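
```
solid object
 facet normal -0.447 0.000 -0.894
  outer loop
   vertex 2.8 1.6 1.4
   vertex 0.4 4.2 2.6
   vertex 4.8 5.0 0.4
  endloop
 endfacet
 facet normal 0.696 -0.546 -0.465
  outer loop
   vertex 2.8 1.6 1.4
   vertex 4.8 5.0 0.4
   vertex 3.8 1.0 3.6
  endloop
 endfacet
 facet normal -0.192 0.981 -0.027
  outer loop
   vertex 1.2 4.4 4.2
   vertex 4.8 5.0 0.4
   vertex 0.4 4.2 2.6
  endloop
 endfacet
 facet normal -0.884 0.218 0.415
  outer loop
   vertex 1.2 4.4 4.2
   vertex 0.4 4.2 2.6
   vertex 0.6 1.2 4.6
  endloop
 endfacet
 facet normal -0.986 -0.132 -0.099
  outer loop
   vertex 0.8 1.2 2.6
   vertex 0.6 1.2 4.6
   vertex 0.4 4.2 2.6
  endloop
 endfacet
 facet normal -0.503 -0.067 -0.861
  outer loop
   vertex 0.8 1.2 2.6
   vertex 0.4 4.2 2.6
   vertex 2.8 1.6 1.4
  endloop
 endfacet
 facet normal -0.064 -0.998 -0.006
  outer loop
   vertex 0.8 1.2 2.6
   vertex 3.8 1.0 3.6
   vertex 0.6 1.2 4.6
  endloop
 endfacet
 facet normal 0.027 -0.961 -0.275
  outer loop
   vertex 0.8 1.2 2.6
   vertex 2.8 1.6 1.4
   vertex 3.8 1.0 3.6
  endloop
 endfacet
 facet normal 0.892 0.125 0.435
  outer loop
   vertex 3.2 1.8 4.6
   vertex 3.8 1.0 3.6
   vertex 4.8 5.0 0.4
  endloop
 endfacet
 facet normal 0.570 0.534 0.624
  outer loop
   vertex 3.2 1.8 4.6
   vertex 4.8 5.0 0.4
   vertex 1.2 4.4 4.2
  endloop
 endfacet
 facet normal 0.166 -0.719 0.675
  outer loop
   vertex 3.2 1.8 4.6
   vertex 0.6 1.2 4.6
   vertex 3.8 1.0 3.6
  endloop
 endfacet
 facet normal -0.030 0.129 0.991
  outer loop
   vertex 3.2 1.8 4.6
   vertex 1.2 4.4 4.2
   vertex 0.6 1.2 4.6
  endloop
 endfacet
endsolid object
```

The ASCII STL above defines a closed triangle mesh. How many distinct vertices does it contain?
8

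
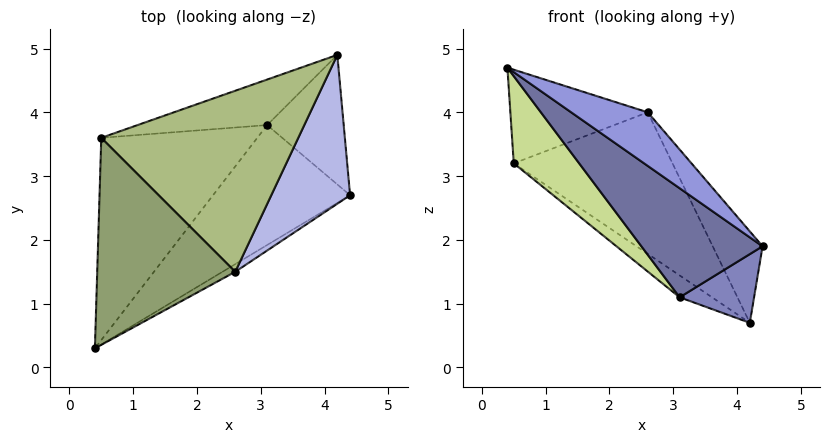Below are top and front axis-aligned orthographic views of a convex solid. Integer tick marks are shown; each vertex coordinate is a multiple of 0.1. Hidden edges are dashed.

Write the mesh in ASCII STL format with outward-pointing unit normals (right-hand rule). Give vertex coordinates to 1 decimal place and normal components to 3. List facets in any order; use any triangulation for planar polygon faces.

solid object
 facet normal -0.113 -0.669 -0.735
  outer loop
   vertex 3.1 3.8 1.1
   vertex 4.4 2.7 1.9
   vertex 0.4 0.3 4.7
  endloop
 endfacet
 facet normal 0.146 -0.464 -0.874
  outer loop
   vertex 3.1 3.8 1.1
   vertex 4.2 4.9 0.7
   vertex 4.4 2.7 1.9
  endloop
 endfacet
 facet normal 0.444 -0.887 -0.127
  outer loop
   vertex 2.6 1.5 4.0
   vertex 0.4 0.3 4.7
   vertex 4.4 2.7 1.9
  endloop
 endfacet
 facet normal 0.542 0.440 0.716
  outer loop
   vertex 2.6 1.5 4.0
   vertex 4.4 2.7 1.9
   vertex 4.2 4.9 0.7
  endloop
 endfacet
 facet normal 0.065 0.411 0.909
  outer loop
   vertex 0.5 3.6 3.2
   vertex 0.4 0.3 4.7
   vertex 2.6 1.5 4.0
  endloop
 endfacet
 facet normal 0.301 0.587 0.751
  outer loop
   vertex 0.5 3.6 3.2
   vertex 2.6 1.5 4.0
   vertex 4.2 4.9 0.7
  endloop
 endfacet
 facet normal -0.580 -0.323 -0.748
  outer loop
   vertex 0.5 3.6 3.2
   vertex 3.1 3.8 1.1
   vertex 0.4 0.3 4.7
  endloop
 endfacet
 facet normal -0.606 0.345 -0.717
  outer loop
   vertex 0.5 3.6 3.2
   vertex 4.2 4.9 0.7
   vertex 3.1 3.8 1.1
  endloop
 endfacet
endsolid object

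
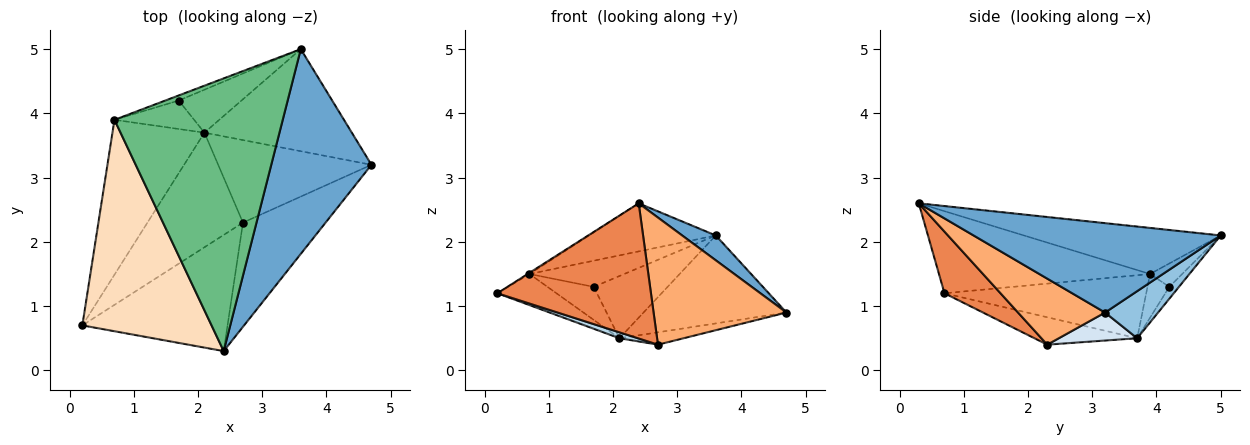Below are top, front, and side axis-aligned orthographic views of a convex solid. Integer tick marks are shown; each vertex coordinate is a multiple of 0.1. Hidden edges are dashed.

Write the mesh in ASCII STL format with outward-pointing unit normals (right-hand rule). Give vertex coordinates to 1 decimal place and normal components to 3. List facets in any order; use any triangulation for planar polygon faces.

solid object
 facet normal 0.663 -0.090 0.743
  outer loop
   vertex 2.4 0.3 2.6
   vertex 4.7 3.2 0.9
   vertex 3.6 5.0 2.1
  endloop
 endfacet
 facet normal 0.235 0.635 -0.736
  outer loop
   vertex 2.1 3.7 0.5
   vertex 3.6 5.0 2.1
   vertex 4.7 3.2 0.9
  endloop
 endfacet
 facet normal -0.276 -0.050 -0.960
  outer loop
   vertex 2.7 2.3 0.4
   vertex 0.2 0.7 1.2
   vertex 2.1 3.7 0.5
  endloop
 endfacet
 facet normal 0.178 0.146 -0.973
  outer loop
   vertex 2.7 2.3 0.4
   vertex 2.1 3.7 0.5
   vertex 4.7 3.2 0.9
  endloop
 endfacet
 facet normal 0.267 -0.731 -0.628
  outer loop
   vertex 2.7 2.3 0.4
   vertex 2.4 0.3 2.6
   vertex 0.2 0.7 1.2
  endloop
 endfacet
 facet normal 0.452 -0.690 -0.566
  outer loop
   vertex 2.7 2.3 0.4
   vertex 4.7 3.2 0.9
   vertex 2.4 0.3 2.6
  endloop
 endfacet
 facet normal -0.558 0.163 -0.814
  outer loop
   vertex 0.7 3.9 1.5
   vertex 2.1 3.7 0.5
   vertex 0.2 0.7 1.2
  endloop
 endfacet
 facet normal -0.536 0.005 0.844
  outer loop
   vertex 0.7 3.9 1.5
   vertex 0.2 0.7 1.2
   vertex 2.4 0.3 2.6
  endloop
 endfacet
 facet normal -0.260 0.168 0.951
  outer loop
   vertex 0.7 3.9 1.5
   vertex 2.4 0.3 2.6
   vertex 3.6 5.0 2.1
  endloop
 endfacet
 facet normal -0.107 0.818 -0.565
  outer loop
   vertex 1.7 4.2 1.3
   vertex 3.6 5.0 2.1
   vertex 2.1 3.7 0.5
  endloop
 endfacet
 facet normal -0.316 0.931 -0.182
  outer loop
   vertex 1.7 4.2 1.3
   vertex 0.7 3.9 1.5
   vertex 3.6 5.0 2.1
  endloop
 endfacet
 facet normal -0.337 0.713 -0.614
  outer loop
   vertex 1.7 4.2 1.3
   vertex 2.1 3.7 0.5
   vertex 0.7 3.9 1.5
  endloop
 endfacet
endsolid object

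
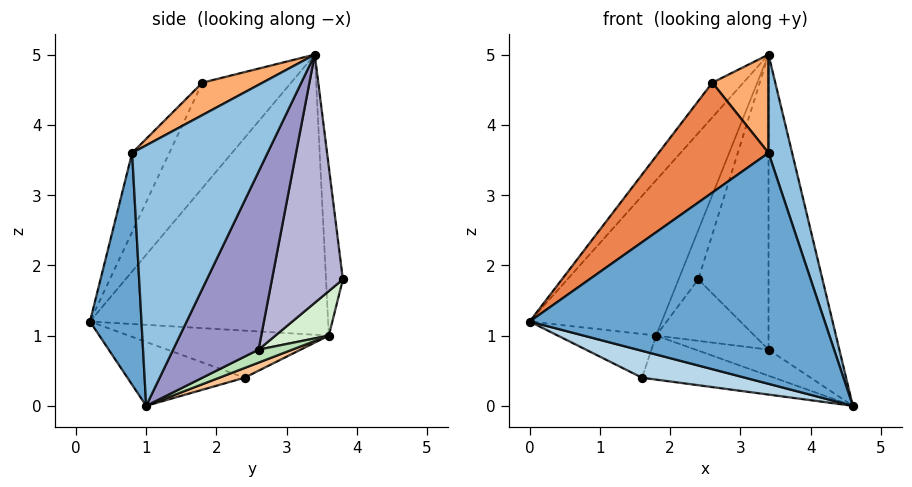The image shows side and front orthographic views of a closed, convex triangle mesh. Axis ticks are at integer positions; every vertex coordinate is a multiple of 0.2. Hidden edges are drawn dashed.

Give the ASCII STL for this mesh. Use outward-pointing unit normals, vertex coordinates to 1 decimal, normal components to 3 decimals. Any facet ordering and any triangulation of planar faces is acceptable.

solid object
 facet normal 0.172 -0.985 0.003
  outer loop
   vertex 3.4 0.8 3.6
   vertex 0.0 0.2 1.2
   vertex 4.6 1.0 0.0
  endloop
 endfacet
 facet normal 0.939 -0.164 0.304
  outer loop
   vertex 3.4 0.8 3.6
   vertex 4.6 1.0 0.0
   vertex 3.4 3.4 5.0
  endloop
 endfacet
 facet normal -0.217 -0.191 -0.957
  outer loop
   vertex 1.6 2.4 0.4
   vertex 4.6 1.0 0.0
   vertex 0.0 0.2 1.2
  endloop
 endfacet
 facet normal -0.821 0.287 0.493
  outer loop
   vertex 2.6 1.8 4.6
   vertex 3.4 3.4 5.0
   vertex 0.0 0.2 1.2
  endloop
 endfacet
 facet normal -0.264 -0.779 0.568
  outer loop
   vertex 2.6 1.8 4.6
   vertex 0.0 0.2 1.2
   vertex 3.4 0.8 3.6
  endloop
 endfacet
 facet normal 0.453 -0.423 0.785
  outer loop
   vertex 2.6 1.8 4.6
   vertex 3.4 0.8 3.6
   vertex 3.4 3.4 5.0
  endloop
 endfacet
 facet normal 0.083 0.435 -0.897
  outer loop
   vertex 1.8 3.6 1.0
   vertex 4.6 1.0 0.0
   vertex 1.6 2.4 0.4
  endloop
 endfacet
 facet normal -0.776 0.381 -0.503
  outer loop
   vertex 1.8 3.6 1.0
   vertex 1.6 2.4 0.4
   vertex 0.0 0.2 1.2
  endloop
 endfacet
 facet normal -0.819 0.454 0.350
  outer loop
   vertex 1.8 3.6 1.0
   vertex 0.0 0.2 1.2
   vertex 3.4 3.4 5.0
  endloop
 endfacet
 facet normal -0.624 0.728 0.286
  outer loop
   vertex 1.8 3.6 1.0
   vertex 3.4 3.4 5.0
   vertex 2.4 3.8 1.8
  endloop
 endfacet
 facet normal 0.270 0.585 -0.765
  outer loop
   vertex 3.4 2.6 0.8
   vertex 4.6 1.0 0.0
   vertex 1.8 3.6 1.0
  endloop
 endfacet
 facet normal 0.413 0.761 -0.500
  outer loop
   vertex 3.4 2.6 0.8
   vertex 1.8 3.6 1.0
   vertex 2.4 3.8 1.8
  endloop
 endfacet
 facet normal 0.764 0.634 -0.121
  outer loop
   vertex 3.4 2.6 0.8
   vertex 3.4 3.4 5.0
   vertex 4.6 1.0 0.0
  endloop
 endfacet
 facet normal 0.704 0.698 -0.133
  outer loop
   vertex 3.4 2.6 0.8
   vertex 2.4 3.8 1.8
   vertex 3.4 3.4 5.0
  endloop
 endfacet
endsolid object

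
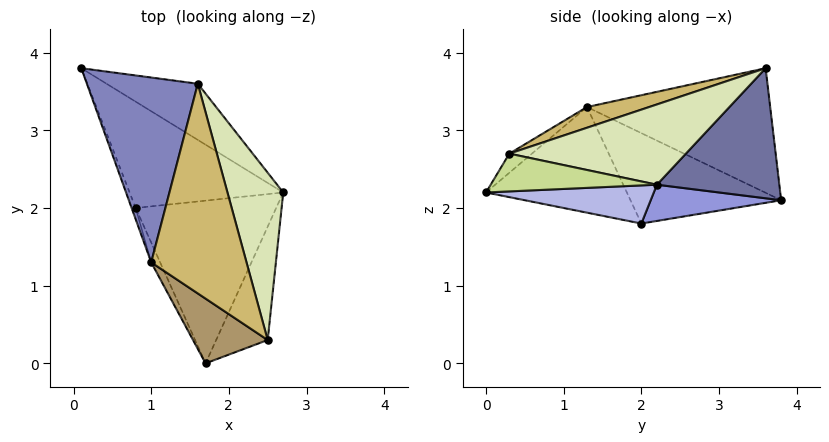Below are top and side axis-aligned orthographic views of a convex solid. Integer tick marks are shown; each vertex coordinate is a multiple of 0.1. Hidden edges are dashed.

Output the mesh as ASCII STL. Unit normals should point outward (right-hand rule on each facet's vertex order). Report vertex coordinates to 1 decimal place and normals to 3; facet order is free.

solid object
 facet normal 0.509 0.783 -0.357
  outer loop
   vertex 1.6 3.6 3.8
   vertex 2.7 2.2 2.3
   vertex 0.1 3.8 2.1
  endloop
 endfacet
 facet normal -0.746 0.050 0.664
  outer loop
   vertex 1.0 1.3 3.3
   vertex 1.6 3.6 3.8
   vertex 0.1 3.8 2.1
  endloop
 endfacet
 facet normal 0.223 0.244 -0.944
  outer loop
   vertex 0.8 2.0 1.8
   vertex 0.1 3.8 2.1
   vertex 2.7 2.2 2.3
  endloop
 endfacet
 facet normal 0.261 -0.075 -0.962
  outer loop
   vertex 0.8 2.0 1.8
   vertex 2.7 2.2 2.3
   vertex 1.7 0.0 2.2
  endloop
 endfacet
 facet normal -0.934 -0.356 -0.042
  outer loop
   vertex 0.8 2.0 1.8
   vertex 1.0 1.3 3.3
   vertex 0.1 3.8 2.1
  endloop
 endfacet
 facet normal -0.903 -0.422 -0.076
  outer loop
   vertex 0.8 2.0 1.8
   vertex 1.7 0.0 2.2
   vertex 1.0 1.3 3.3
  endloop
 endfacet
 facet normal 0.576 -0.226 -0.786
  outer loop
   vertex 2.5 0.3 2.7
   vertex 1.7 0.0 2.2
   vertex 2.7 2.2 2.3
  endloop
 endfacet
 facet normal 0.821 0.034 0.570
  outer loop
   vertex 2.5 0.3 2.7
   vertex 2.7 2.2 2.3
   vertex 1.6 3.6 3.8
  endloop
 endfacet
 facet normal -0.180 -0.690 0.701
  outer loop
   vertex 2.5 0.3 2.7
   vertex 1.0 1.3 3.3
   vertex 1.7 0.0 2.2
  endloop
 endfacet
 facet normal 0.205 -0.259 0.944
  outer loop
   vertex 2.5 0.3 2.7
   vertex 1.6 3.6 3.8
   vertex 1.0 1.3 3.3
  endloop
 endfacet
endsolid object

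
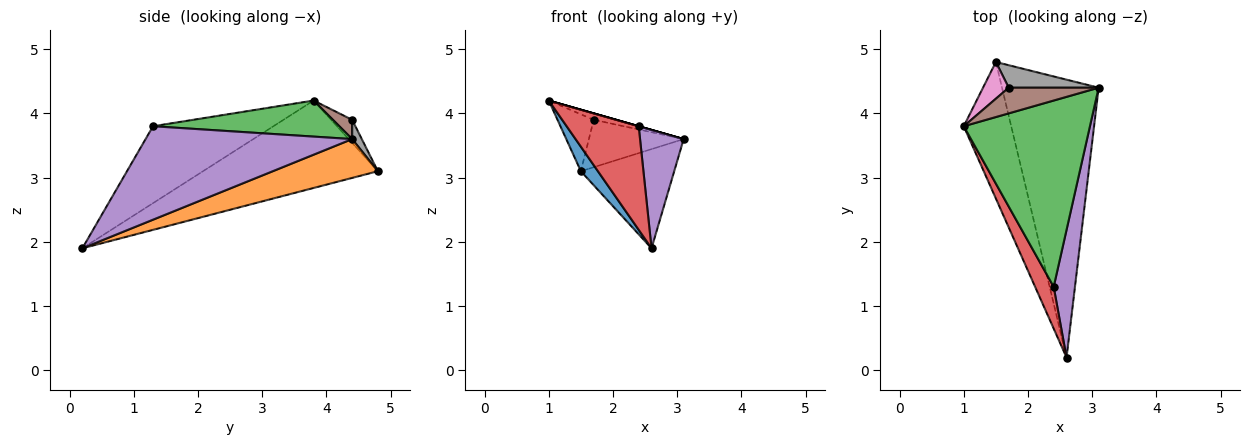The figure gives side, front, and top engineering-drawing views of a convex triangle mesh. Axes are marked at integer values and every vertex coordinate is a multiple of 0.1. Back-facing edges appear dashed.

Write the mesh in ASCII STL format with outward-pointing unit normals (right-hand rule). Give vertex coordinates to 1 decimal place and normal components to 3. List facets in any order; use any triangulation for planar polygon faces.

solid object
 facet normal -0.876 -0.085 -0.476
  outer loop
   vertex 1.5 4.8 3.1
   vertex 2.6 0.2 1.9
   vertex 1.0 3.8 4.2
  endloop
 endfacet
 facet normal 0.354 0.314 -0.881
  outer loop
   vertex 1.5 4.8 3.1
   vertex 3.1 4.4 3.6
   vertex 2.6 0.2 1.9
  endloop
 endfacet
 facet normal 0.275 0.000 0.962
  outer loop
   vertex 2.4 1.3 3.8
   vertex 3.1 4.4 3.6
   vertex 1.0 3.8 4.2
  endloop
 endfacet
 facet normal -0.840 -0.503 0.203
  outer loop
   vertex 2.4 1.3 3.8
   vertex 1.0 3.8 4.2
   vertex 2.6 0.2 1.9
  endloop
 endfacet
 facet normal 0.955 -0.202 0.217
  outer loop
   vertex 2.4 1.3 3.8
   vertex 2.6 0.2 1.9
   vertex 3.1 4.4 3.6
  endloop
 endfacet
 facet normal 0.204 0.237 0.950
  outer loop
   vertex 1.7 4.4 3.9
   vertex 1.0 3.8 4.2
   vertex 3.1 4.4 3.6
  endloop
 endfacet
 facet normal -0.439 0.755 0.487
  outer loop
   vertex 1.7 4.4 3.9
   vertex 1.5 4.8 3.1
   vertex 1.0 3.8 4.2
  endloop
 endfacet
 facet normal 0.091 0.900 0.427
  outer loop
   vertex 1.7 4.4 3.9
   vertex 3.1 4.4 3.6
   vertex 1.5 4.8 3.1
  endloop
 endfacet
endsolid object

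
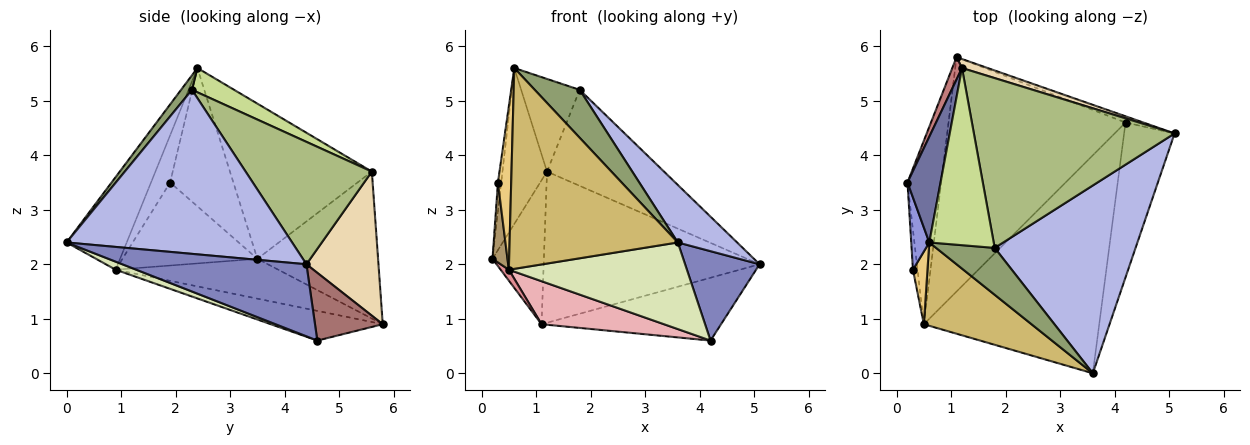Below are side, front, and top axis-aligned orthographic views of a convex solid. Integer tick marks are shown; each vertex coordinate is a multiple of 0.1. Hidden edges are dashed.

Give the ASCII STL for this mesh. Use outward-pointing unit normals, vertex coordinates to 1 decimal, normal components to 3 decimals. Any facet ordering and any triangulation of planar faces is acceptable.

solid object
 facet normal -0.935 0.294 0.199
  outer loop
   vertex 1.2 5.6 3.7
   vertex 0.2 3.5 2.1
   vertex 0.6 2.4 5.6
  endloop
 endfacet
 facet normal 0.777 -0.315 -0.545
  outer loop
   vertex 4.2 4.6 0.6
   vertex 5.1 4.4 2.0
   vertex 3.6 0.0 2.4
  endloop
 endfacet
 facet normal -0.990 0.051 0.129
  outer loop
   vertex 0.3 1.9 3.5
   vertex 0.6 2.4 5.6
   vertex 0.2 3.5 2.1
  endloop
 endfacet
 facet normal 0.744 -0.196 0.639
  outer loop
   vertex 1.8 2.3 5.2
   vertex 3.6 0.0 2.4
   vertex 5.1 4.4 2.0
  endloop
 endfacet
 facet normal 0.171 -0.705 0.689
  outer loop
   vertex 1.8 2.3 5.2
   vertex 0.6 2.4 5.6
   vertex 3.6 0.0 2.4
  endloop
 endfacet
 facet normal 0.469 0.435 0.769
  outer loop
   vertex 1.8 2.3 5.2
   vertex 5.1 4.4 2.0
   vertex 1.2 5.6 3.7
  endloop
 endfacet
 facet normal 0.317 0.440 0.840
  outer loop
   vertex 1.8 2.3 5.2
   vertex 1.2 5.6 3.7
   vertex 0.6 2.4 5.6
  endloop
 endfacet
 facet normal 0.043 -0.369 -0.928
  outer loop
   vertex 0.5 0.9 1.9
   vertex 4.2 4.6 0.6
   vertex 3.6 0.0 2.4
  endloop
 endfacet
 facet normal -0.992 -0.110 -0.055
  outer loop
   vertex 0.5 0.9 1.9
   vertex 0.3 1.9 3.5
   vertex 0.2 3.5 2.1
  endloop
 endfacet
 facet normal -0.313 -0.877 0.364
  outer loop
   vertex 0.5 0.9 1.9
   vertex 3.6 0.0 2.4
   vertex 0.6 2.4 5.6
  endloop
 endfacet
 facet normal -0.797 -0.552 0.245
  outer loop
   vertex 0.5 0.9 1.9
   vertex 0.6 2.4 5.6
   vertex 0.3 1.9 3.5
  endloop
 endfacet
 facet normal 0.316 0.947 0.056
  outer loop
   vertex 1.1 5.8 0.9
   vertex 1.2 5.6 3.7
   vertex 5.1 4.4 2.0
  endloop
 endfacet
 facet normal 0.352 0.932 -0.093
  outer loop
   vertex 1.1 5.8 0.9
   vertex 5.1 4.4 2.0
   vertex 4.2 4.6 0.6
  endloop
 endfacet
 facet normal -0.918 0.391 0.061
  outer loop
   vertex 1.1 5.8 0.9
   vertex 0.2 3.5 2.1
   vertex 1.2 5.6 3.7
  endloop
 endfacet
 facet normal -0.763 -0.038 -0.646
  outer loop
   vertex 1.1 5.8 0.9
   vertex 0.5 0.9 1.9
   vertex 0.2 3.5 2.1
  endloop
 endfacet
 facet normal -0.163 -0.178 -0.970
  outer loop
   vertex 1.1 5.8 0.9
   vertex 4.2 4.6 0.6
   vertex 0.5 0.9 1.9
  endloop
 endfacet
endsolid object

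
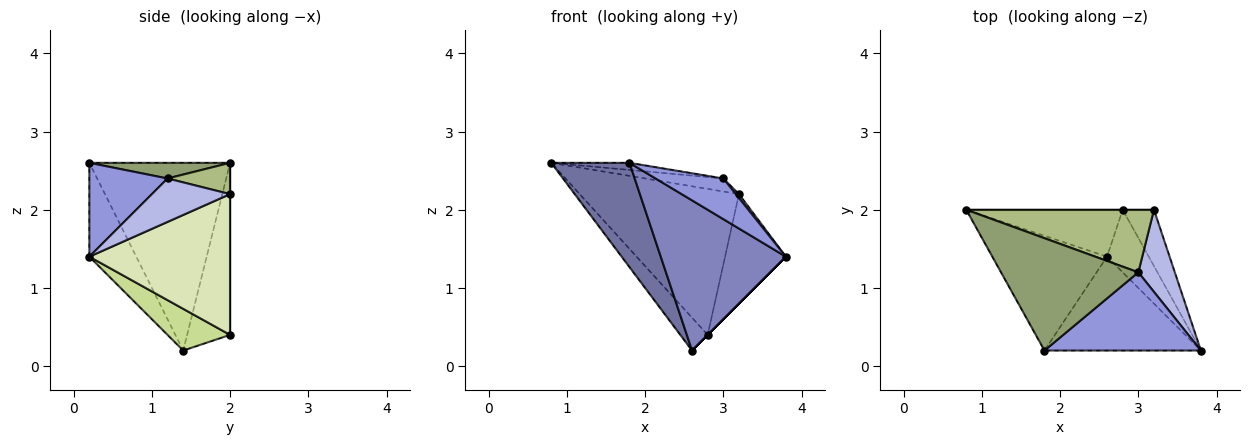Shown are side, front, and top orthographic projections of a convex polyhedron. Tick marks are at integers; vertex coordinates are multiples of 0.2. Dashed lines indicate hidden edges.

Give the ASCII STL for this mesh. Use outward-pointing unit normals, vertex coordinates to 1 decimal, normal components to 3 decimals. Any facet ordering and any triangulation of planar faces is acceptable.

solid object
 facet normal -0.771 -0.428 -0.471
  outer loop
   vertex 2.6 1.4 0.2
   vertex 1.8 0.2 2.6
   vertex 0.8 2.0 2.6
  endloop
 endfacet
 facet normal -0.303 -0.808 -0.505
  outer loop
   vertex 2.6 1.4 0.2
   vertex 3.8 0.2 1.4
   vertex 1.8 0.2 2.6
  endloop
 endfacet
 facet normal 0.470 -0.407 0.783
  outer loop
   vertex 3.0 1.2 2.4
   vertex 1.8 0.2 2.6
   vertex 3.8 0.2 1.4
  endloop
 endfacet
 facet normal 0.765 -0.031 0.643
  outer loop
   vertex 3.0 1.2 2.4
   vertex 3.8 0.2 1.4
   vertex 3.2 2.0 2.2
  endloop
 endfacet
 facet normal 0.113 0.063 0.992
  outer loop
   vertex 3.0 1.2 2.4
   vertex 0.8 2.0 2.6
   vertex 1.8 0.2 2.6
  endloop
 endfacet
 facet normal 0.161 0.201 0.966
  outer loop
   vertex 3.0 1.2 2.4
   vertex 3.2 2.0 2.2
   vertex 0.8 2.0 2.6
  endloop
 endfacet
 facet normal 0.707 0.000 -0.707
  outer loop
   vertex 2.8 2.0 0.4
   vertex 3.8 0.2 1.4
   vertex 2.6 1.4 0.2
  endloop
 endfacet
 facet normal 0.899 0.389 -0.200
  outer loop
   vertex 2.8 2.0 0.4
   vertex 3.2 2.0 2.2
   vertex 3.8 0.2 1.4
  endloop
 endfacet
 facet normal -0.669 0.426 -0.609
  outer loop
   vertex 2.8 2.0 0.4
   vertex 2.6 1.4 0.2
   vertex 0.8 2.0 2.6
  endloop
 endfacet
 facet normal 0.000 1.000 0.000
  outer loop
   vertex 2.8 2.0 0.4
   vertex 0.8 2.0 2.6
   vertex 3.2 2.0 2.2
  endloop
 endfacet
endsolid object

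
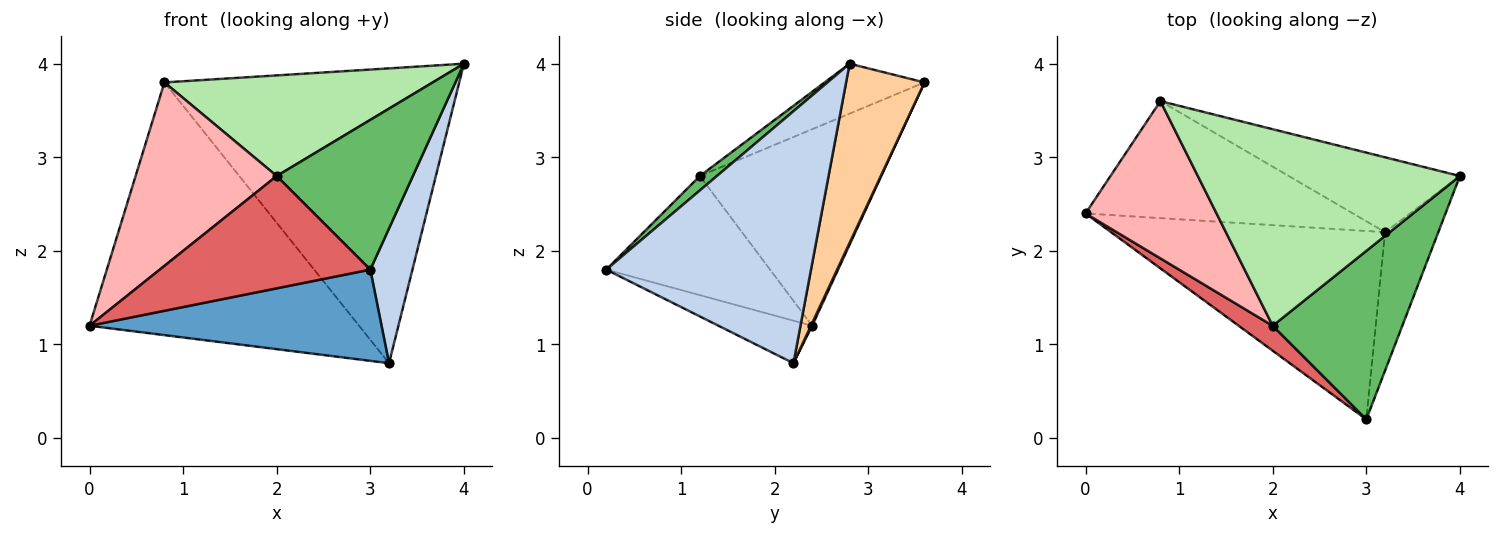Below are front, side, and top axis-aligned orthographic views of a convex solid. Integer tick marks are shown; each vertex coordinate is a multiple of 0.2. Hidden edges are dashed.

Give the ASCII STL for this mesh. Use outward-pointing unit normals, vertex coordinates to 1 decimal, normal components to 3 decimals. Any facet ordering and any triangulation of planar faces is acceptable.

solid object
 facet normal -0.138 -0.432 -0.891
  outer loop
   vertex 3.2 2.2 0.8
   vertex 3.0 0.2 1.8
   vertex 0.0 2.4 1.2
  endloop
 endfacet
 facet normal 0.959 -0.197 -0.203
  outer loop
   vertex 3.2 2.2 0.8
   vertex 4.0 2.8 4.0
   vertex 3.0 0.2 1.8
  endloop
 endfacet
 facet normal 0.004 0.907 -0.420
  outer loop
   vertex 0.8 3.6 3.8
   vertex 3.2 2.2 0.8
   vertex 0.0 2.4 1.2
  endloop
 endfacet
 facet normal 0.250 0.939 -0.238
  outer loop
   vertex 0.8 3.6 3.8
   vertex 4.0 2.8 4.0
   vertex 3.2 2.2 0.8
  endloop
 endfacet
 facet normal 0.083 -0.662 0.745
  outer loop
   vertex 2.0 1.2 2.8
   vertex 3.0 0.2 1.8
   vertex 4.0 2.8 4.0
  endloop
 endfacet
 facet normal -0.167 -0.449 0.878
  outer loop
   vertex 2.0 1.2 2.8
   vertex 4.0 2.8 4.0
   vertex 0.8 3.6 3.8
  endloop
 endfacet
 facet normal -0.605 -0.777 0.173
  outer loop
   vertex 2.0 1.2 2.8
   vertex 0.0 2.4 1.2
   vertex 3.0 0.2 1.8
  endloop
 endfacet
 facet normal -0.699 -0.543 0.466
  outer loop
   vertex 2.0 1.2 2.8
   vertex 0.8 3.6 3.8
   vertex 0.0 2.4 1.2
  endloop
 endfacet
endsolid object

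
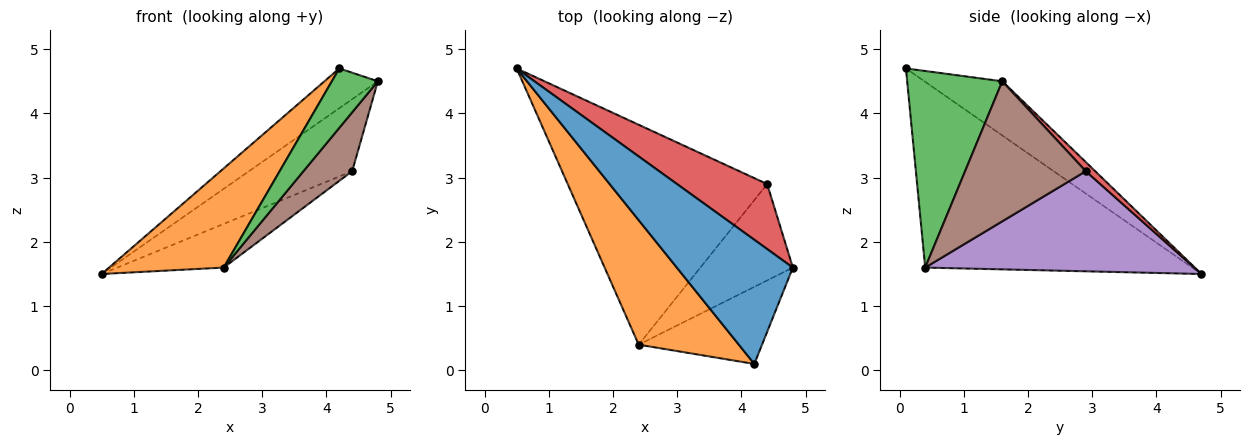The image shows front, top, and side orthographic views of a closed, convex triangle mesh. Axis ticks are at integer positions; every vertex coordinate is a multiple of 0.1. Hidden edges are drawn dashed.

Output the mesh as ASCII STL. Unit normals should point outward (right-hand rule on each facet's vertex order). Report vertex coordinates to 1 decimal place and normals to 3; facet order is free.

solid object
 facet normal -0.406 0.279 0.870
  outer loop
   vertex 4.2 0.1 4.7
   vertex 4.8 1.6 4.5
   vertex 0.5 4.7 1.5
  endloop
 endfacet
 facet normal -0.823 -0.354 0.444
  outer loop
   vertex 2.4 0.4 1.6
   vertex 4.2 0.1 4.7
   vertex 0.5 4.7 1.5
  endloop
 endfacet
 facet normal 0.784 -0.379 -0.492
  outer loop
   vertex 2.4 0.4 1.6
   vertex 4.8 1.6 4.5
   vertex 4.2 0.1 4.7
  endloop
 endfacet
 facet normal 0.068 0.741 0.668
  outer loop
   vertex 4.4 2.9 3.1
   vertex 0.5 4.7 1.5
   vertex 4.8 1.6 4.5
  endloop
 endfacet
 facet normal 0.442 0.175 -0.880
  outer loop
   vertex 4.4 2.9 3.1
   vertex 2.4 0.4 1.6
   vertex 0.5 4.7 1.5
  endloop
 endfacet
 facet normal 0.791 -0.319 -0.522
  outer loop
   vertex 4.4 2.9 3.1
   vertex 4.8 1.6 4.5
   vertex 2.4 0.4 1.6
  endloop
 endfacet
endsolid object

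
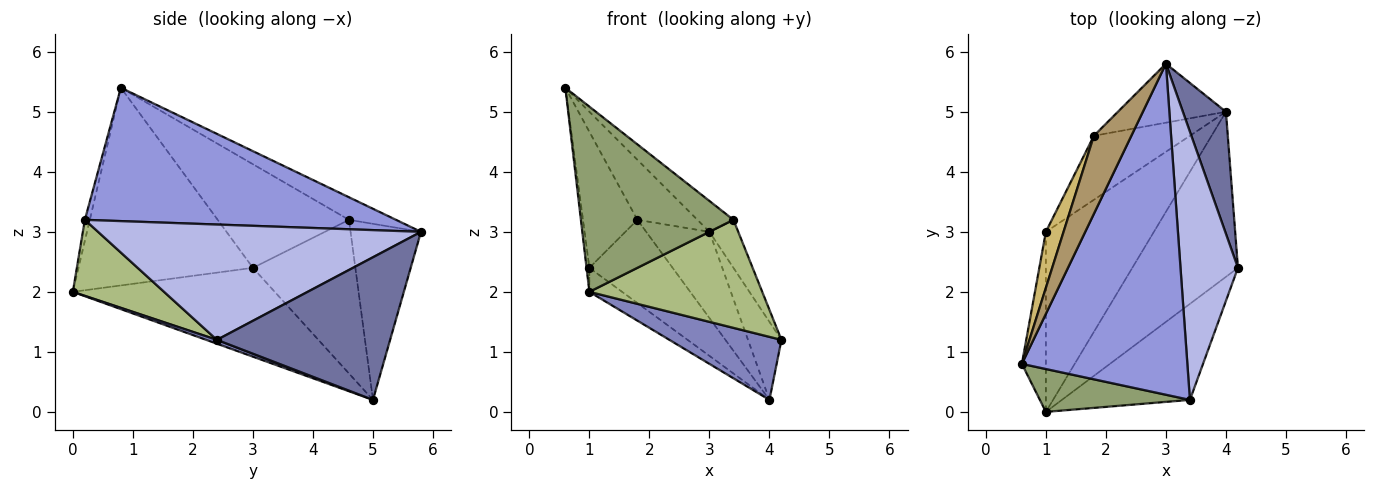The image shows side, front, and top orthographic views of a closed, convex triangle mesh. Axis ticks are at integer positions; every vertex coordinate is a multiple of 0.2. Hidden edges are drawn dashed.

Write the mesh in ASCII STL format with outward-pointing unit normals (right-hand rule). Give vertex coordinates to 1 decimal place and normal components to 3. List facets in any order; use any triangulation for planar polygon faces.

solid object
 facet normal 0.941 0.182 0.284
  outer loop
   vertex 4.0 5.0 0.2
   vertex 3.0 5.8 3.0
   vertex 4.2 2.4 1.2
  endloop
 endfacet
 facet normal 0.034 -0.356 -0.934
  outer loop
   vertex 4.0 5.0 0.2
   vertex 4.2 2.4 1.2
   vertex 1.0 0.0 2.0
  endloop
 endfacet
 facet normal 0.626 0.072 0.777
  outer loop
   vertex 3.4 0.2 3.2
   vertex 3.0 5.8 3.0
   vertex 0.6 0.8 5.4
  endloop
 endfacet
 facet normal 0.892 0.080 0.444
  outer loop
   vertex 3.4 0.2 3.2
   vertex 4.2 2.4 1.2
   vertex 3.0 5.8 3.0
  endloop
 endfacet
 facet normal -0.032 -0.974 0.225
  outer loop
   vertex 3.4 0.2 3.2
   vertex 0.6 0.8 5.4
   vertex 1.0 0.0 2.0
  endloop
 endfacet
 facet normal 0.367 -0.695 -0.618
  outer loop
   vertex 3.4 0.2 3.2
   vertex 1.0 0.0 2.0
   vertex 4.2 2.4 1.2
  endloop
 endfacet
 facet normal -0.993 0.016 -0.121
  outer loop
   vertex 1.0 3.0 2.4
   vertex 1.0 0.0 2.0
   vertex 0.6 0.8 5.4
  endloop
 endfacet
 facet normal -0.632 0.102 -0.768
  outer loop
   vertex 1.0 3.0 2.4
   vertex 4.0 5.0 0.2
   vertex 1.0 0.0 2.0
  endloop
 endfacet
 facet normal -0.431 0.550 0.715
  outer loop
   vertex 1.8 4.6 3.2
   vertex 0.6 0.8 5.4
   vertex 3.0 5.8 3.0
  endloop
 endfacet
 facet normal -0.912 0.378 0.156
  outer loop
   vertex 1.8 4.6 3.2
   vertex 1.0 3.0 2.4
   vertex 0.6 0.8 5.4
  endloop
 endfacet
 facet normal -0.677 0.608 -0.415
  outer loop
   vertex 1.8 4.6 3.2
   vertex 3.0 5.8 3.0
   vertex 4.0 5.0 0.2
  endloop
 endfacet
 facet normal -0.698 0.567 -0.436
  outer loop
   vertex 1.8 4.6 3.2
   vertex 4.0 5.0 0.2
   vertex 1.0 3.0 2.4
  endloop
 endfacet
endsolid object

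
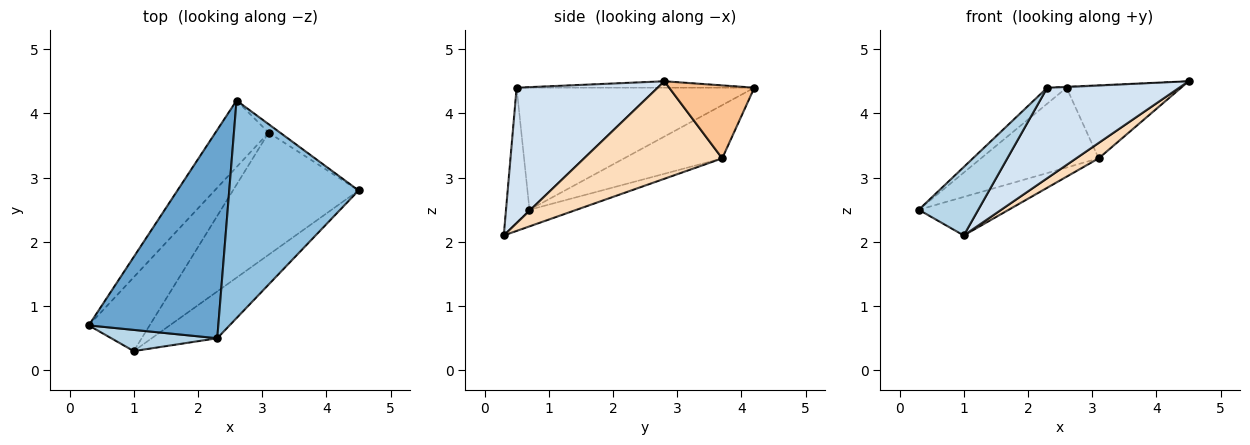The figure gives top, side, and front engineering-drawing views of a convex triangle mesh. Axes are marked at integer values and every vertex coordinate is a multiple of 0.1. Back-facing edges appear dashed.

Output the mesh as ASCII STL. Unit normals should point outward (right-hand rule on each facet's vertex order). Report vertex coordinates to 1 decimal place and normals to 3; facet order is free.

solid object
 facet normal -0.685 0.056 0.727
  outer loop
   vertex 2.3 0.5 4.4
   vertex 2.6 4.2 4.4
   vertex 0.3 0.7 2.5
  endloop
 endfacet
 facet normal -0.050 0.004 0.999
  outer loop
   vertex 2.3 0.5 4.4
   vertex 4.5 2.8 4.5
   vertex 2.6 4.2 4.4
  endloop
 endfacet
 facet normal -0.353 -0.894 0.277
  outer loop
   vertex 2.3 0.5 4.4
   vertex 0.3 0.7 2.5
   vertex 1.0 0.3 2.1
  endloop
 endfacet
 facet normal 0.689 -0.644 -0.333
  outer loop
   vertex 2.3 0.5 4.4
   vertex 1.0 0.3 2.1
   vertex 4.5 2.8 4.5
  endloop
 endfacet
 facet normal -0.539 0.647 -0.539
  outer loop
   vertex 3.1 3.7 3.3
   vertex 0.3 0.7 2.5
   vertex 2.6 4.2 4.4
  endloop
 endfacet
 facet normal -0.235 0.450 -0.862
  outer loop
   vertex 3.1 3.7 3.3
   vertex 1.0 0.3 2.1
   vertex 0.3 0.7 2.5
  endloop
 endfacet
 facet normal 0.594 0.799 -0.093
  outer loop
   vertex 3.1 3.7 3.3
   vertex 2.6 4.2 4.4
   vertex 4.5 2.8 4.5
  endloop
 endfacet
 facet normal 0.610 -0.099 -0.786
  outer loop
   vertex 3.1 3.7 3.3
   vertex 4.5 2.8 4.5
   vertex 1.0 0.3 2.1
  endloop
 endfacet
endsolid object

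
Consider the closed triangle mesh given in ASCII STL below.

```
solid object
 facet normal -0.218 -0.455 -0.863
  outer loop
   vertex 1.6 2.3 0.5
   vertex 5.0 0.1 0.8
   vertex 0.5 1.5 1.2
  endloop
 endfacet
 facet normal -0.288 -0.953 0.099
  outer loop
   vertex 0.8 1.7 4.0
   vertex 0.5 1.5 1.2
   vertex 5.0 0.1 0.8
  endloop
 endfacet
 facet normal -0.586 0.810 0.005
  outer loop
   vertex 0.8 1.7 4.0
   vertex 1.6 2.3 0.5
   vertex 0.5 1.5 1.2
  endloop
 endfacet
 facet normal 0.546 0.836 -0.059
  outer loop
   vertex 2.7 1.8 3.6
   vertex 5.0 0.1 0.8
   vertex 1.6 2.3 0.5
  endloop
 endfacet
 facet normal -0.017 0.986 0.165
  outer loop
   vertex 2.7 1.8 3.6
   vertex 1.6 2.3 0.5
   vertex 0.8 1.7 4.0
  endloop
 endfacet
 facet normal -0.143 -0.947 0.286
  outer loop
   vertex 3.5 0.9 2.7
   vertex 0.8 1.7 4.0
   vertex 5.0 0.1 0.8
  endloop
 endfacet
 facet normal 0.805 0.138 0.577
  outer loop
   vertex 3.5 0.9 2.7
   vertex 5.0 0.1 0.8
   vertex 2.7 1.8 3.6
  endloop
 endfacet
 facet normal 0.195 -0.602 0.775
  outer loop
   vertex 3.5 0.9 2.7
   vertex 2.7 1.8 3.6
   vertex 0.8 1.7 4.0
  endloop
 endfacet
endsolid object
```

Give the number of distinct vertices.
6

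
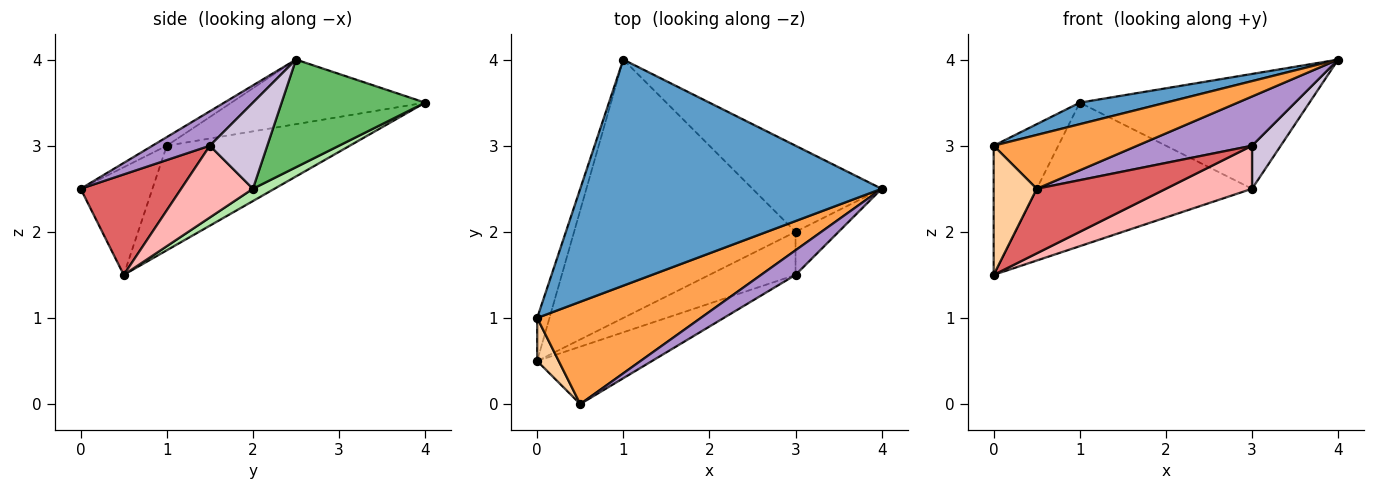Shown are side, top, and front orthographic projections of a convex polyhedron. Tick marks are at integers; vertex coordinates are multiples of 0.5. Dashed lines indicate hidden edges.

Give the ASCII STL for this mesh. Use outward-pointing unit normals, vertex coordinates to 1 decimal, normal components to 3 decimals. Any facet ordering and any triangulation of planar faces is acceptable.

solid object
 facet normal -0.209 -0.093 0.974
  outer loop
   vertex 1.0 4.0 3.5
   vertex 0.0 1.0 3.0
   vertex 4.0 2.5 4.0
  endloop
 endfacet
 facet normal -0.937 0.331 -0.110
  outer loop
   vertex 0.0 0.5 1.5
   vertex 0.0 1.0 3.0
   vertex 1.0 4.0 3.5
  endloop
 endfacet
 facet normal -0.047 -0.465 0.884
  outer loop
   vertex 0.5 0.0 2.5
   vertex 4.0 2.5 4.0
   vertex 0.0 1.0 3.0
  endloop
 endfacet
 facet normal -0.845 -0.507 0.169
  outer loop
   vertex 0.5 0.0 2.5
   vertex 0.0 1.0 3.0
   vertex 0.0 0.5 1.5
  endloop
 endfacet
 facet normal 0.447 0.716 -0.537
  outer loop
   vertex 3.0 2.0 2.5
   vertex 1.0 4.0 3.5
   vertex 4.0 2.5 4.0
  endloop
 endfacet
 facet normal 0.049 0.485 -0.873
  outer loop
   vertex 3.0 2.0 2.5
   vertex 0.0 0.5 1.5
   vertex 1.0 4.0 3.5
  endloop
 endfacet
 facet normal 0.503 -0.646 -0.574
  outer loop
   vertex 3.0 1.5 3.0
   vertex 0.5 0.0 2.5
   vertex 0.0 0.5 1.5
  endloop
 endfacet
 facet normal 0.508 -0.609 -0.609
  outer loop
   vertex 3.0 1.5 3.0
   vertex 0.0 0.5 1.5
   vertex 3.0 2.0 2.5
  endloop
 endfacet
 facet normal 0.408 -0.816 0.408
  outer loop
   vertex 3.0 1.5 3.0
   vertex 4.0 2.5 4.0
   vertex 0.5 0.0 2.5
  endloop
 endfacet
 facet normal 0.816 -0.408 -0.408
  outer loop
   vertex 3.0 1.5 3.0
   vertex 3.0 2.0 2.5
   vertex 4.0 2.5 4.0
  endloop
 endfacet
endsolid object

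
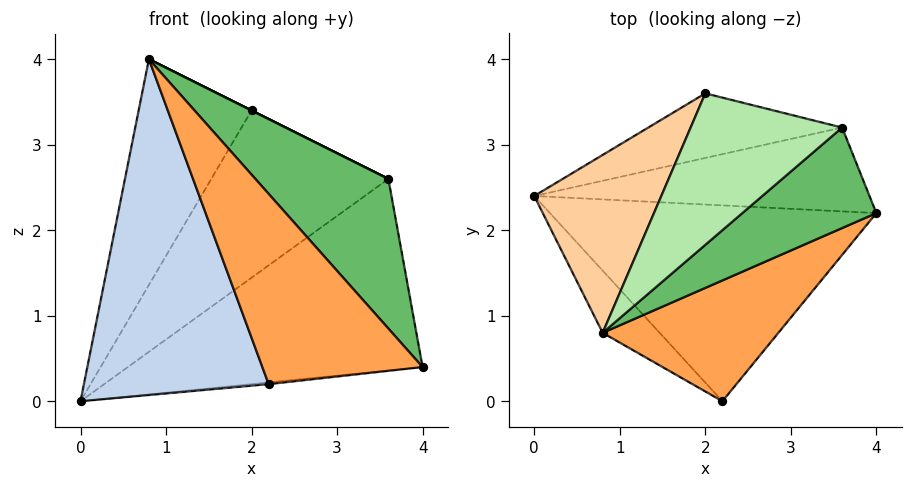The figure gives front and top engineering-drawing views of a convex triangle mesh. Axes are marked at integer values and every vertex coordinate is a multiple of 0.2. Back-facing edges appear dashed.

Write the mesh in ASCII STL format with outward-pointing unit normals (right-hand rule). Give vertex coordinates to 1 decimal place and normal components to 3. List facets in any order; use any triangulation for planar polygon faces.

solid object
 facet normal 0.100 0.009 -0.995
  outer loop
   vertex 2.2 0.0 0.2
   vertex 0.0 2.4 0.0
   vertex 4.0 2.2 0.4
  endloop
 endfacet
 facet normal -0.726 -0.676 -0.125
  outer loop
   vertex 0.8 0.8 4.0
   vertex 0.0 2.4 0.0
   vertex 2.2 0.0 0.2
  endloop
 endfacet
 facet normal 0.697 -0.605 0.384
  outer loop
   vertex 0.8 0.8 4.0
   vertex 2.2 0.0 0.2
   vertex 4.0 2.2 0.4
  endloop
 endfacet
 facet normal -0.836 0.431 0.340
  outer loop
   vertex 2.0 3.6 3.4
   vertex 0.0 2.4 0.0
   vertex 0.8 0.8 4.0
  endloop
 endfacet
 facet normal 0.704 -0.590 0.396
  outer loop
   vertex 3.6 3.2 2.6
   vertex 0.8 0.8 4.0
   vertex 4.0 2.2 0.4
  endloop
 endfacet
 facet normal 0.447 0.000 0.894
  outer loop
   vertex 3.6 3.2 2.6
   vertex 2.0 3.6 3.4
   vertex 0.8 0.8 4.0
  endloop
 endfacet
 facet normal 0.086 0.913 -0.399
  outer loop
   vertex 3.6 3.2 2.6
   vertex 4.0 2.2 0.4
   vertex 0.0 2.4 0.0
  endloop
 endfacet
 facet normal 0.053 0.931 -0.360
  outer loop
   vertex 3.6 3.2 2.6
   vertex 0.0 2.4 0.0
   vertex 2.0 3.6 3.4
  endloop
 endfacet
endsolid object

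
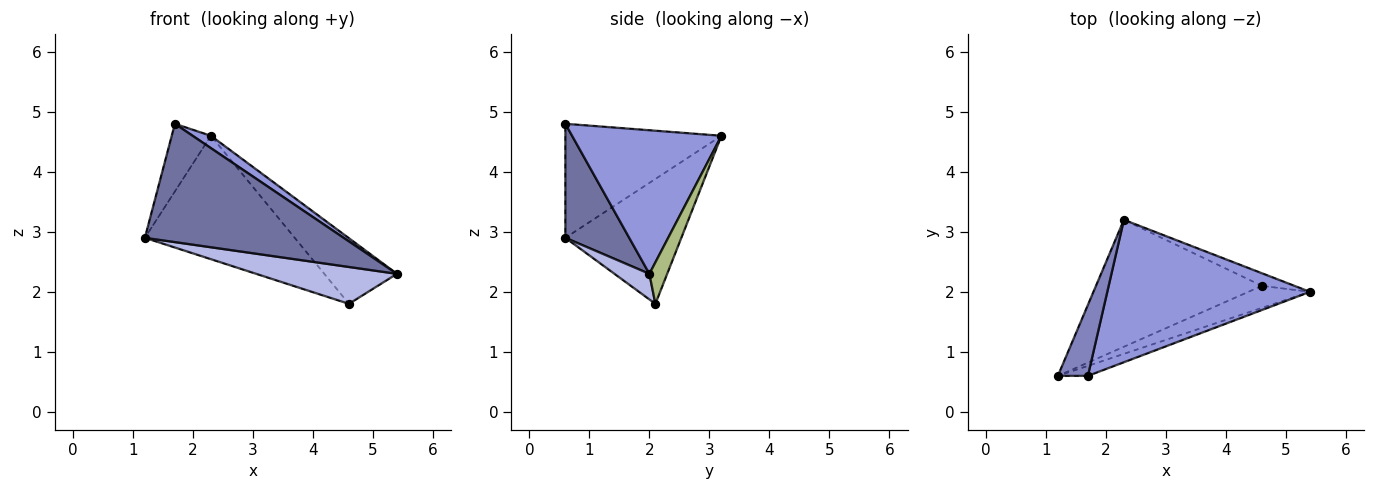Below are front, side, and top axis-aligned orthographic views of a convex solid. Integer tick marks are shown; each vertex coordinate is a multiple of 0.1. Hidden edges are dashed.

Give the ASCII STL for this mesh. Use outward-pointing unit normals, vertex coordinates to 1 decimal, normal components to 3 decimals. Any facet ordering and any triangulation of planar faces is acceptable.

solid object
 facet normal 0.305 -0.949 -0.080
  outer loop
   vertex 1.7 0.6 4.8
   vertex 1.2 0.6 2.9
   vertex 5.4 2.0 2.3
  endloop
 endfacet
 facet normal -0.940 0.236 0.247
  outer loop
   vertex 1.7 0.6 4.8
   vertex 2.3 3.2 4.6
   vertex 1.2 0.6 2.9
  endloop
 endfacet
 facet normal 0.577 -0.070 0.814
  outer loop
   vertex 1.7 0.6 4.8
   vertex 5.4 2.0 2.3
   vertex 2.3 3.2 4.6
  endloop
 endfacet
 facet normal 0.208 -0.840 -0.501
  outer loop
   vertex 4.6 2.1 1.8
   vertex 5.4 2.0 2.3
   vertex 1.2 0.6 2.9
  endloop
 endfacet
 facet normal -0.475 0.613 -0.631
  outer loop
   vertex 4.6 2.1 1.8
   vertex 1.2 0.6 2.9
   vertex 2.3 3.2 4.6
  endloop
 endfacet
 facet normal 0.234 0.955 -0.183
  outer loop
   vertex 4.6 2.1 1.8
   vertex 2.3 3.2 4.6
   vertex 5.4 2.0 2.3
  endloop
 endfacet
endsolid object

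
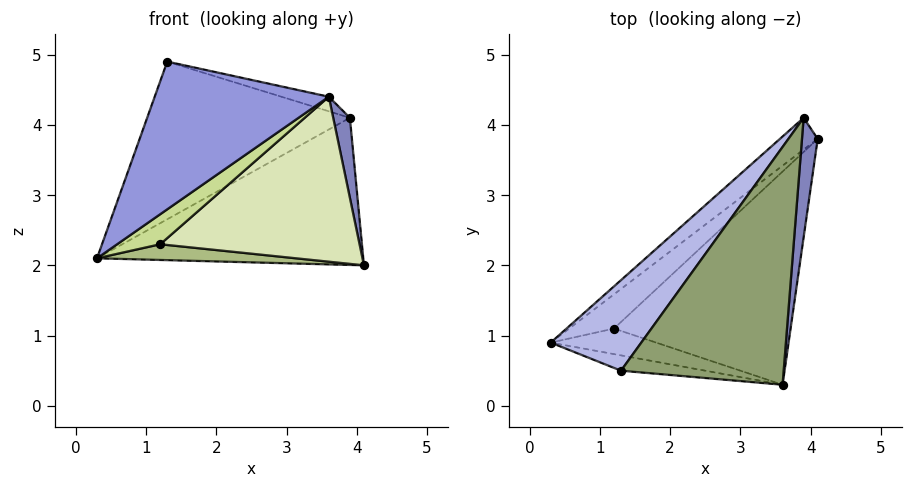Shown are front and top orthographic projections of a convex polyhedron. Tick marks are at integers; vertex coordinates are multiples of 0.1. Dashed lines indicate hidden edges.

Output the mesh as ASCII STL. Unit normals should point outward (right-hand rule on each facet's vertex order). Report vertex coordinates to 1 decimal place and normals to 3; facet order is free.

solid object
 facet normal -0.601 0.781 -0.169
  outer loop
   vertex 3.9 4.1 4.1
   vertex 4.1 3.8 2.0
   vertex 0.3 0.9 2.1
  endloop
 endfacet
 facet normal 0.992 -0.070 0.104
  outer loop
   vertex 3.9 4.1 4.1
   vertex 3.6 0.3 4.4
   vertex 4.1 3.8 2.0
  endloop
 endfacet
 facet normal -0.108 -0.989 -0.103
  outer loop
   vertex 1.3 0.5 4.9
   vertex 0.3 0.9 2.1
   vertex 3.6 0.3 4.4
  endloop
 endfacet
 facet normal -0.723 0.599 0.344
  outer loop
   vertex 1.3 0.5 4.9
   vertex 3.9 4.1 4.1
   vertex 0.3 0.9 2.1
  endloop
 endfacet
 facet normal 0.217 0.060 0.974
  outer loop
   vertex 1.3 0.5 4.9
   vertex 3.6 0.3 4.4
   vertex 3.9 4.1 4.1
  endloop
 endfacet
 facet normal 0.283 -0.400 -0.872
  outer loop
   vertex 1.2 1.1 2.3
   vertex 0.3 0.9 2.1
   vertex 4.1 3.8 2.0
  endloop
 endfacet
 facet normal 0.299 -0.727 -0.618
  outer loop
   vertex 1.2 1.1 2.3
   vertex 3.6 0.3 4.4
   vertex 0.3 0.9 2.1
  endloop
 endfacet
 facet normal 0.439 -0.550 -0.711
  outer loop
   vertex 1.2 1.1 2.3
   vertex 4.1 3.8 2.0
   vertex 3.6 0.3 4.4
  endloop
 endfacet
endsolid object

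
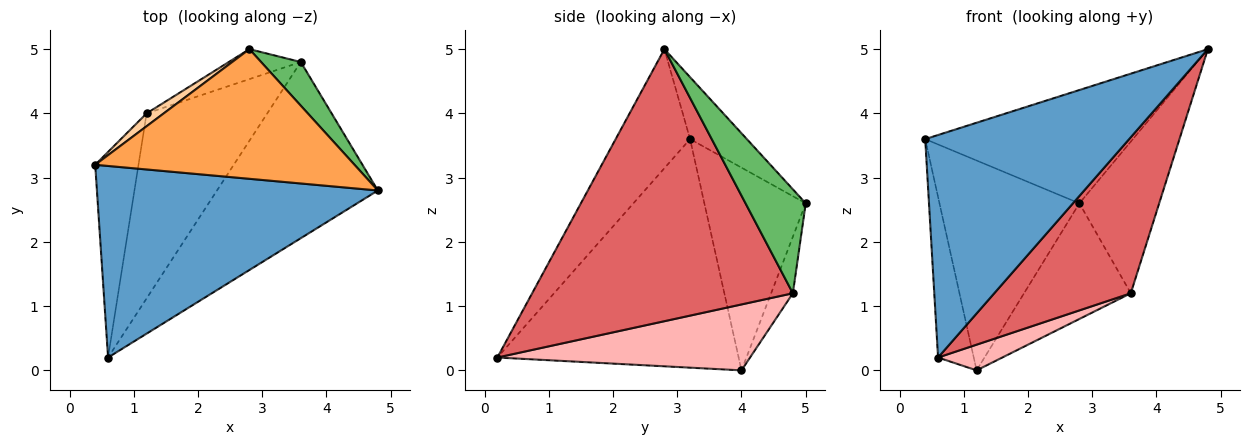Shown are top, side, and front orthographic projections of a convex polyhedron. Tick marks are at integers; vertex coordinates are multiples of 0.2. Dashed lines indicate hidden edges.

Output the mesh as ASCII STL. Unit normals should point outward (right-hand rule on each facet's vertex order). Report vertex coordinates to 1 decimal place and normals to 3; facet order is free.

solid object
 facet normal -0.266 -0.730 0.629
  outer loop
   vertex 0.6 0.2 0.2
   vertex 4.8 2.8 5.0
   vertex 0.4 3.2 3.6
  endloop
 endfacet
 facet normal -0.972 0.144 -0.184
  outer loop
   vertex 1.2 4.0 0.0
   vertex 0.6 0.2 0.2
   vertex 0.4 3.2 3.6
  endloop
 endfacet
 facet normal -0.177 0.648 0.741
  outer loop
   vertex 2.8 5.0 2.6
   vertex 0.4 3.2 3.6
   vertex 4.8 2.8 5.0
  endloop
 endfacet
 facet normal -0.586 0.809 0.050
  outer loop
   vertex 2.8 5.0 2.6
   vertex 1.2 4.0 0.0
   vertex 0.4 3.2 3.6
  endloop
 endfacet
 facet normal 0.587 0.778 0.224
  outer loop
   vertex 3.6 4.8 1.2
   vertex 2.8 5.0 2.6
   vertex 4.8 2.8 5.0
  endloop
 endfacet
 facet normal -0.193 0.950 -0.246
  outer loop
   vertex 3.6 4.8 1.2
   vertex 1.2 4.0 0.0
   vertex 2.8 5.0 2.6
  endloop
 endfacet
 facet normal 0.785 -0.411 -0.464
  outer loop
   vertex 3.6 4.8 1.2
   vertex 4.8 2.8 5.0
   vertex 0.6 0.2 0.2
  endloop
 endfacet
 facet normal 0.476 -0.121 -0.871
  outer loop
   vertex 3.6 4.8 1.2
   vertex 0.6 0.2 0.2
   vertex 1.2 4.0 0.0
  endloop
 endfacet
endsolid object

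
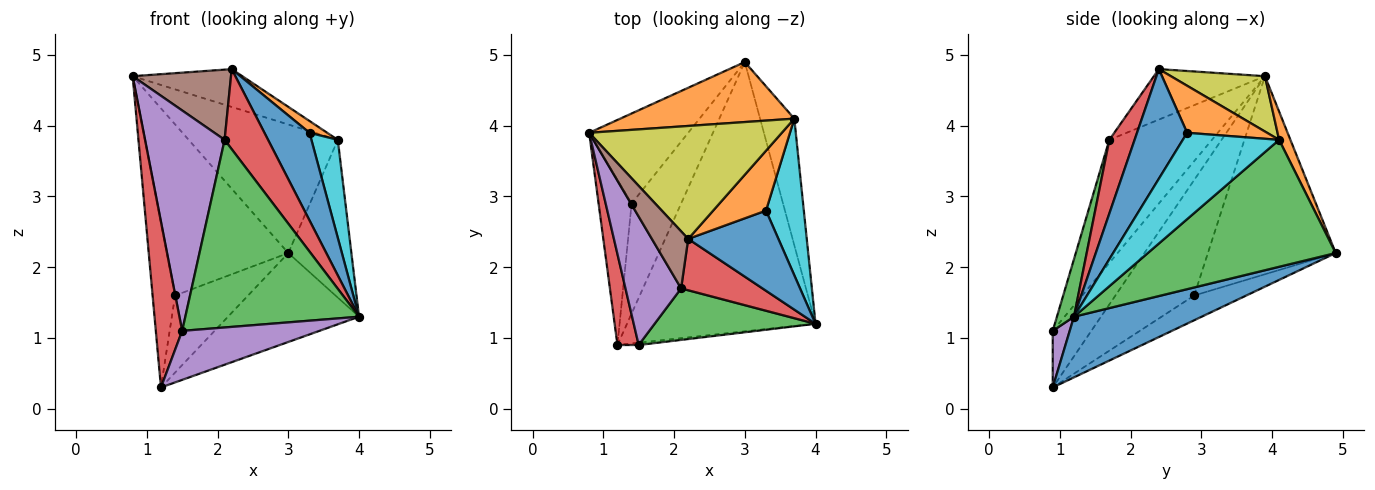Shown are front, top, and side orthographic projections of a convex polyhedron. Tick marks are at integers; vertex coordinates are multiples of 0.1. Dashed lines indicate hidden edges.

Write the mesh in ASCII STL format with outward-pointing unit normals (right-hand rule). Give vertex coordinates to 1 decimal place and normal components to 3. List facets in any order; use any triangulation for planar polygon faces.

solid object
 facet normal 0.292 0.300 -0.908
  outer loop
   vertex 1.2 0.9 0.3
   vertex 3.0 4.9 2.2
   vertex 4.0 1.2 1.3
  endloop
 endfacet
 facet normal 0.069 0.904 0.422
  outer loop
   vertex 3.7 4.1 3.8
   vertex 3.0 4.9 2.2
   vertex 0.8 3.9 4.7
  endloop
 endfacet
 facet normal 0.918 0.308 -0.248
  outer loop
   vertex 3.7 4.1 3.8
   vertex 4.0 1.2 1.3
   vertex 3.0 4.9 2.2
  endloop
 endfacet
 facet normal -0.789 -0.539 0.296
  outer loop
   vertex 1.5 0.9 1.1
   vertex 0.8 3.9 4.7
   vertex 1.2 0.9 0.3
  endloop
 endfacet
 facet normal 0.123 -0.991 -0.046
  outer loop
   vertex 1.5 0.9 1.1
   vertex 1.2 0.9 0.3
   vertex 4.0 1.2 1.3
  endloop
 endfacet
 facet normal -0.682 0.648 -0.341
  outer loop
   vertex 1.4 2.9 1.6
   vertex 0.8 3.9 4.7
   vertex 3.0 4.9 2.2
  endloop
 endfacet
 facet normal -0.927 0.265 -0.265
  outer loop
   vertex 1.4 2.9 1.6
   vertex 1.2 0.9 0.3
   vertex 0.8 3.9 4.7
  endloop
 endfacet
 facet normal -0.379 0.531 -0.758
  outer loop
   vertex 1.4 2.9 1.6
   vertex 3.0 4.9 2.2
   vertex 1.2 0.9 0.3
  endloop
 endfacet
 facet normal 0.263 0.306 0.915
  outer loop
   vertex 2.2 2.4 4.8
   vertex 3.7 4.1 3.8
   vertex 0.8 3.9 4.7
  endloop
 endfacet
 facet normal 0.888 -0.243 0.389
  outer loop
   vertex 3.3 2.8 3.9
   vertex 4.0 1.2 1.3
   vertex 3.7 4.1 3.8
  endloop
 endfacet
 facet normal 0.634 -0.570 0.522
  outer loop
   vertex 3.3 2.8 3.9
   vertex 2.2 2.4 4.8
   vertex 4.0 1.2 1.3
  endloop
 endfacet
 facet normal 0.658 -0.145 0.739
  outer loop
   vertex 3.3 2.8 3.9
   vertex 3.7 4.1 3.8
   vertex 2.2 2.4 4.8
  endloop
 endfacet
 facet normal 0.094 -0.960 0.264
  outer loop
   vertex 2.1 1.7 3.8
   vertex 1.5 0.9 1.1
   vertex 4.0 1.2 1.3
  endloop
 endfacet
 facet normal 0.439 -0.756 0.485
  outer loop
   vertex 2.1 1.7 3.8
   vertex 4.0 1.2 1.3
   vertex 2.2 2.4 4.8
  endloop
 endfacet
 facet normal -0.744 -0.577 0.336
  outer loop
   vertex 2.1 1.7 3.8
   vertex 0.8 3.9 4.7
   vertex 1.5 0.9 1.1
  endloop
 endfacet
 facet normal -0.659 -0.584 0.474
  outer loop
   vertex 2.1 1.7 3.8
   vertex 2.2 2.4 4.8
   vertex 0.8 3.9 4.7
  endloop
 endfacet
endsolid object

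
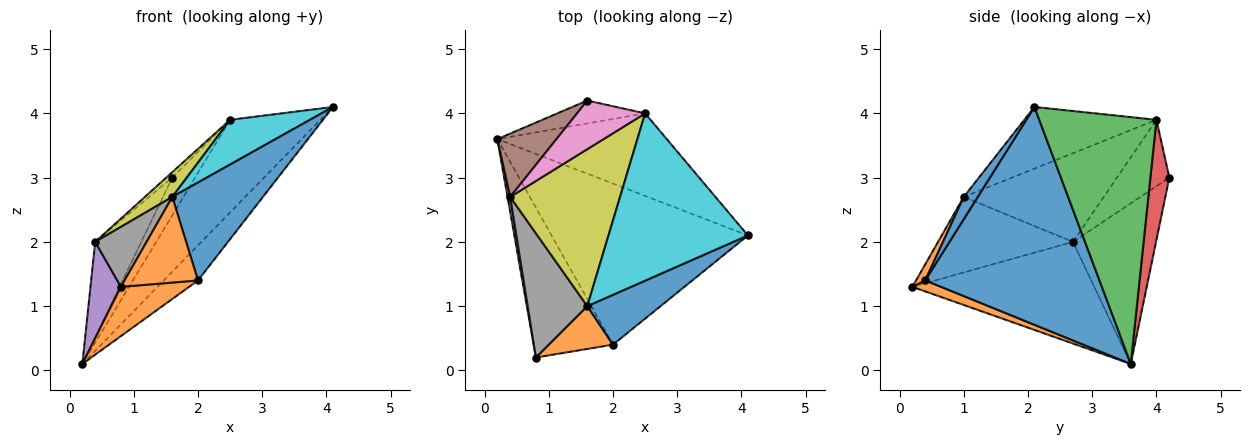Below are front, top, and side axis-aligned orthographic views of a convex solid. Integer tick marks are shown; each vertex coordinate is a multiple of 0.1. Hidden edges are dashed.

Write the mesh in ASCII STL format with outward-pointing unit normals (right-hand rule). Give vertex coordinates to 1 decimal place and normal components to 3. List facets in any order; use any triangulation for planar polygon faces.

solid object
 facet normal 0.735 0.144 -0.663
  outer loop
   vertex 2.0 0.4 1.4
   vertex 0.2 3.6 0.1
   vertex 4.1 2.1 4.1
  endloop
 endfacet
 facet normal 0.130 -0.310 -0.942
  outer loop
   vertex 2.0 0.4 1.4
   vertex 0.8 0.2 1.3
   vertex 0.2 3.6 0.1
  endloop
 endfacet
 facet normal 0.696 0.536 -0.478
  outer loop
   vertex 2.5 4.0 3.9
   vertex 4.1 2.1 4.1
   vertex 0.2 3.6 0.1
  endloop
 endfacet
 facet normal 0.578 0.697 -0.423
  outer loop
   vertex 2.5 4.0 3.9
   vertex 0.2 3.6 0.1
   vertex 1.6 4.2 3.0
  endloop
 endfacet
 facet normal -0.986 -0.165 0.026
  outer loop
   vertex 0.4 2.7 2.0
   vertex 0.2 3.6 0.1
   vertex 0.8 0.2 1.3
  endloop
 endfacet
 facet normal -0.832 0.462 0.306
  outer loop
   vertex 0.4 2.7 2.0
   vertex 1.6 4.2 3.0
   vertex 0.2 3.6 0.1
  endloop
 endfacet
 facet normal -0.696 0.081 0.714
  outer loop
   vertex 0.4 2.7 2.0
   vertex 2.5 4.0 3.9
   vertex 1.6 4.2 3.0
  endloop
 endfacet
 facet normal -0.752 -0.287 0.593
  outer loop
   vertex 1.6 1.0 2.7
   vertex 0.4 2.7 2.0
   vertex 0.8 0.2 1.3
  endloop
 endfacet
 facet normal -0.623 -0.122 0.772
  outer loop
   vertex 1.6 1.0 2.7
   vertex 2.5 4.0 3.9
   vertex 0.4 2.7 2.0
  endloop
 endfacet
 facet normal -0.393 -0.237 0.888
  outer loop
   vertex 1.6 1.0 2.7
   vertex 4.1 2.1 4.1
   vertex 2.5 4.0 3.9
  endloop
 endfacet
 facet normal 0.137 -0.883 0.449
  outer loop
   vertex 1.6 1.0 2.7
   vertex 2.0 0.4 1.4
   vertex 4.1 2.1 4.1
  endloop
 endfacet
 facet normal 0.111 -0.889 0.444
  outer loop
   vertex 1.6 1.0 2.7
   vertex 0.8 0.2 1.3
   vertex 2.0 0.4 1.4
  endloop
 endfacet
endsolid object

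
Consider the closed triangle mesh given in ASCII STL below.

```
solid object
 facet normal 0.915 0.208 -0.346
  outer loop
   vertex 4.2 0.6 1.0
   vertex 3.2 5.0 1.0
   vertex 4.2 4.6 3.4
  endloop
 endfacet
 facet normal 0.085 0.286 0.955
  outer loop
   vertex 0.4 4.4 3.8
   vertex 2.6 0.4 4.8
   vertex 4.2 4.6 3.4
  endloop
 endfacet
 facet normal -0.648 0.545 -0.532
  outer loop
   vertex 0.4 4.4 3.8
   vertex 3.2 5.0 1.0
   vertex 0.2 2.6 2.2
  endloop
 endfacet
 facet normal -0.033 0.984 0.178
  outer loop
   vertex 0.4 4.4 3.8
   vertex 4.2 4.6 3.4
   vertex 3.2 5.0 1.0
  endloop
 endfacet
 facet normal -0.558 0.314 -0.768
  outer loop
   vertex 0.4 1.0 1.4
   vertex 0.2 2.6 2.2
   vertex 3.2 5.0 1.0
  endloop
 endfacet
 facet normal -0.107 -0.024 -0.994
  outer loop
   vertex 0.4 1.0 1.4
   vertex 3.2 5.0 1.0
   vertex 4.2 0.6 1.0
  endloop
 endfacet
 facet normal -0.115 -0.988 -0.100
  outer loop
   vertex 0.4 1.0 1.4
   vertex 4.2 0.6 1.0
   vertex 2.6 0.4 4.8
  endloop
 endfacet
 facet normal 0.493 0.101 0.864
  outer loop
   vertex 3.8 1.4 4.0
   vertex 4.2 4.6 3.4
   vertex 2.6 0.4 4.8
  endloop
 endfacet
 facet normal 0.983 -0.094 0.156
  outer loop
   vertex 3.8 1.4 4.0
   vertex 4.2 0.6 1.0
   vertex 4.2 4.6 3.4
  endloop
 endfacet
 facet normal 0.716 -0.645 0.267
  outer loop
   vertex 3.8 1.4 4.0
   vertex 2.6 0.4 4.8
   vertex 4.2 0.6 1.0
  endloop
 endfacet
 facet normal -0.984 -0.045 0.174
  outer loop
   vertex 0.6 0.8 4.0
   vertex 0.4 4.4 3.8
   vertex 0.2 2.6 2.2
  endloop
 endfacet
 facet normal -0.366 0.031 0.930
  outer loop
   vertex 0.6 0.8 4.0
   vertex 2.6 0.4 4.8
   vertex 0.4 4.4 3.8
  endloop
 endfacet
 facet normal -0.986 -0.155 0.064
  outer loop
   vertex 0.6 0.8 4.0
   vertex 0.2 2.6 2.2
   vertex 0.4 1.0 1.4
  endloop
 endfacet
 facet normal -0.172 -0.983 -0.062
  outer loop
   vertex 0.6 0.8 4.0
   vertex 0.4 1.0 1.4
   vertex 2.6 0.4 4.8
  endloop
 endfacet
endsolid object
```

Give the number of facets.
14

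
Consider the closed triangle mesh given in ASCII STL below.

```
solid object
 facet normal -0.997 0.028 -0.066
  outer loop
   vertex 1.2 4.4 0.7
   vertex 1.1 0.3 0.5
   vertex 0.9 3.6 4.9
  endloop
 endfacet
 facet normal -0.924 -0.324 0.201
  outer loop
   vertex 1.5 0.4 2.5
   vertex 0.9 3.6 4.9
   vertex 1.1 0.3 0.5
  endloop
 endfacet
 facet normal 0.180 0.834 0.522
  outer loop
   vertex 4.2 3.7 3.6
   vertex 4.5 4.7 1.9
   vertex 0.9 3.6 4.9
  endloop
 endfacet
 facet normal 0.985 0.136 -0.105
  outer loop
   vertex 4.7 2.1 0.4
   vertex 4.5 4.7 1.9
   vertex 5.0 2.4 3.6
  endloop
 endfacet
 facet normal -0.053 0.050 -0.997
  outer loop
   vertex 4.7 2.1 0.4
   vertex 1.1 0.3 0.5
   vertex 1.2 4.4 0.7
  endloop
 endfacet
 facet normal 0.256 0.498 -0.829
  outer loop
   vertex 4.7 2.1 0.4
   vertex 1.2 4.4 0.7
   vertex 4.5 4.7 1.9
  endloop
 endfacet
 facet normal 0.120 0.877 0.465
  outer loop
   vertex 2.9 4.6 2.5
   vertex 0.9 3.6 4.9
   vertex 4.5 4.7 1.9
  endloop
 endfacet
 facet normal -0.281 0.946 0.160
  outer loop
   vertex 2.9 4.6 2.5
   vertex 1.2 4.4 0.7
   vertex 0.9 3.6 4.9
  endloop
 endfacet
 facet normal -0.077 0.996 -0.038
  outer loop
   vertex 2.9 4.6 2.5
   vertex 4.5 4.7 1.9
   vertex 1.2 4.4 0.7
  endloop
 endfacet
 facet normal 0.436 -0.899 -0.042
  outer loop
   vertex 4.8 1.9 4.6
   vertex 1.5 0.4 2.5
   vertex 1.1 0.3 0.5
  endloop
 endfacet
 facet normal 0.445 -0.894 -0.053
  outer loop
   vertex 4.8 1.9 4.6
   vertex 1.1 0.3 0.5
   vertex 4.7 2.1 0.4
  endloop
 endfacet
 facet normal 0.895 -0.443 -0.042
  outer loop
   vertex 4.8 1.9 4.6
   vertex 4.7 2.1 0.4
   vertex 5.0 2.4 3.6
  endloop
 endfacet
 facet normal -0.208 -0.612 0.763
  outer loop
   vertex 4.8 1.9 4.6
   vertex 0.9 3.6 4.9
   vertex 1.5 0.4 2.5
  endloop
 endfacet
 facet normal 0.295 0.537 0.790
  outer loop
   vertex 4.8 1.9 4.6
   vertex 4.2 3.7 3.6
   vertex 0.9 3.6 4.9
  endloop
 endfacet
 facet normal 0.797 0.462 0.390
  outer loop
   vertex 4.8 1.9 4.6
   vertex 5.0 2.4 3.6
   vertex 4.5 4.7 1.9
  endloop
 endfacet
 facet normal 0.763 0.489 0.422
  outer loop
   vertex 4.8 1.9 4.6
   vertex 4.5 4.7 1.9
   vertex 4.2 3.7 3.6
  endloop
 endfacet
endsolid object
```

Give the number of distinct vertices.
10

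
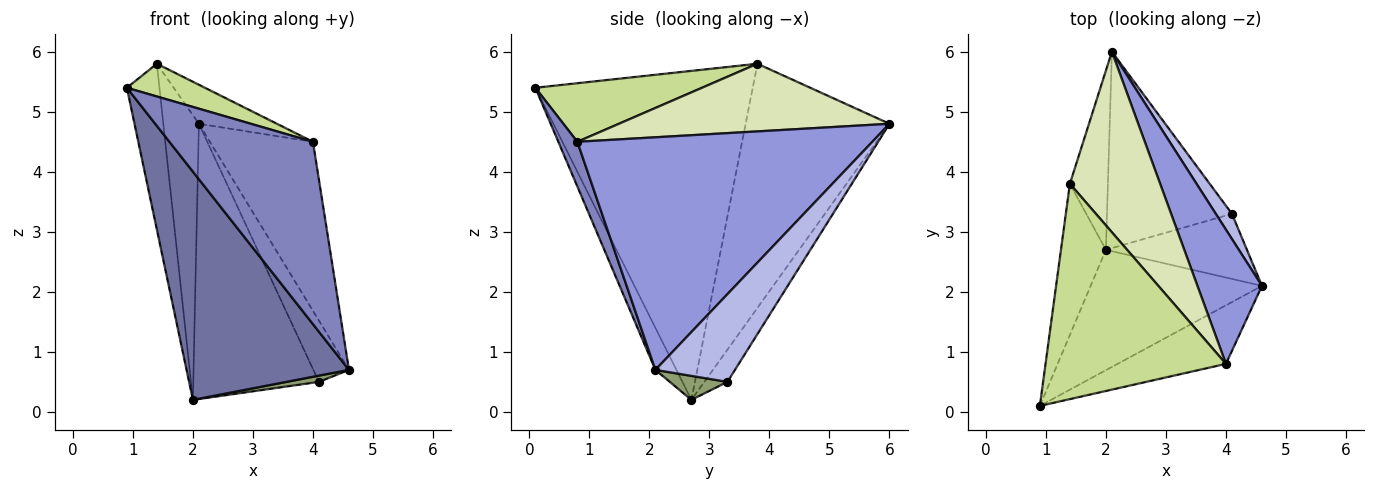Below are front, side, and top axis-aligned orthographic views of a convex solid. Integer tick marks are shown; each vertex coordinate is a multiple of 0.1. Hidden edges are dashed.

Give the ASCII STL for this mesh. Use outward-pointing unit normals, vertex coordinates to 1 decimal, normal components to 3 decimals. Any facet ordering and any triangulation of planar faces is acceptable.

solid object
 facet normal -0.114 -0.879 -0.463
  outer loop
   vertex 2.0 2.7 0.2
   vertex 4.6 2.1 0.7
   vertex 0.9 0.1 5.4
  endloop
 endfacet
 facet normal 0.125 -0.945 -0.303
  outer loop
   vertex 4.0 0.8 4.5
   vertex 0.9 0.1 5.4
   vertex 4.6 2.1 0.7
  endloop
 endfacet
 facet normal 0.913 0.319 0.253
  outer loop
   vertex 4.0 0.8 4.5
   vertex 4.6 2.1 0.7
   vertex 2.1 6.0 4.8
  endloop
 endfacet
 facet normal 0.900 0.403 0.166
  outer loop
   vertex 4.1 3.3 0.5
   vertex 2.1 6.0 4.8
   vertex 4.6 2.1 0.7
  endloop
 endfacet
 facet normal 0.167 -0.094 -0.981
  outer loop
   vertex 4.1 3.3 0.5
   vertex 4.6 2.1 0.7
   vertex 2.0 2.7 0.2
  endloop
 endfacet
 facet normal -0.148 0.805 -0.574
  outer loop
   vertex 4.1 3.3 0.5
   vertex 2.0 2.7 0.2
   vertex 2.1 6.0 4.8
  endloop
 endfacet
 facet normal 0.306 -0.143 0.941
  outer loop
   vertex 1.4 3.8 5.8
   vertex 0.9 0.1 5.4
   vertex 4.0 0.8 4.5
  endloop
 endfacet
 facet normal 0.591 0.170 0.789
  outer loop
   vertex 1.4 3.8 5.8
   vertex 4.0 0.8 4.5
   vertex 2.1 6.0 4.8
  endloop
 endfacet
 facet normal -0.980 0.147 -0.134
  outer loop
   vertex 1.4 3.8 5.8
   vertex 2.0 2.7 0.2
   vertex 0.9 0.1 5.4
  endloop
 endfacet
 facet normal -0.960 0.237 -0.149
  outer loop
   vertex 1.4 3.8 5.8
   vertex 2.1 6.0 4.8
   vertex 2.0 2.7 0.2
  endloop
 endfacet
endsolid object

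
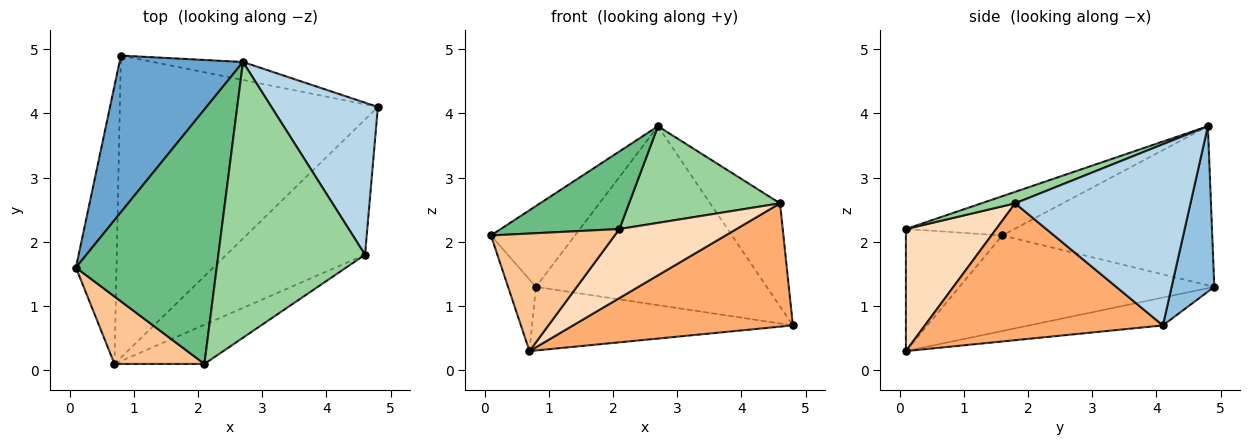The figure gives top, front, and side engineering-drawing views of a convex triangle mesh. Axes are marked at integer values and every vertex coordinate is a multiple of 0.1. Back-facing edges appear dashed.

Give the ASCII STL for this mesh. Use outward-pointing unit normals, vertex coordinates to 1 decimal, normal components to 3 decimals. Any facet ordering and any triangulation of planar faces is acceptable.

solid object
 facet normal -0.753 0.301 0.585
  outer loop
   vertex 2.7 4.8 3.8
   vertex 0.8 4.9 1.3
   vertex 0.1 1.6 2.1
  endloop
 endfacet
 facet normal 0.181 0.979 -0.098
  outer loop
   vertex 2.7 4.8 3.8
   vertex 4.8 4.1 0.7
   vertex 0.8 4.9 1.3
  endloop
 endfacet
 facet normal 0.815 0.325 0.479
  outer loop
   vertex 4.6 1.8 2.6
   vertex 4.8 4.1 0.7
   vertex 2.7 4.8 3.8
  endloop
 endfacet
 facet normal -0.916 0.100 -0.389
  outer loop
   vertex 0.7 0.1 0.3
   vertex 0.1 1.6 2.1
   vertex 0.8 4.9 1.3
  endloop
 endfacet
 facet normal -0.105 0.205 -0.973
  outer loop
   vertex 0.7 0.1 0.3
   vertex 0.8 4.9 1.3
   vertex 4.8 4.1 0.7
  endloop
 endfacet
 facet normal 0.589 -0.544 -0.597
  outer loop
   vertex 0.7 0.1 0.3
   vertex 4.8 4.1 0.7
   vertex 4.6 1.8 2.6
  endloop
 endfacet
 facet normal -0.560 -0.719 0.412
  outer loop
   vertex 2.1 0.1 2.2
   vertex 0.1 1.6 2.1
   vertex 0.7 0.1 0.3
  endloop
 endfacet
 facet normal 0.557 -0.722 -0.410
  outer loop
   vertex 2.1 0.1 2.2
   vertex 0.7 0.1 0.3
   vertex 4.6 1.8 2.6
  endloop
 endfacet
 facet normal -0.258 -0.282 0.924
  outer loop
   vertex 2.1 0.1 2.2
   vertex 2.7 4.8 3.8
   vertex 0.1 1.6 2.1
  endloop
 endfacet
 facet normal 0.074 -0.330 0.941
  outer loop
   vertex 2.1 0.1 2.2
   vertex 4.6 1.8 2.6
   vertex 2.7 4.8 3.8
  endloop
 endfacet
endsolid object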